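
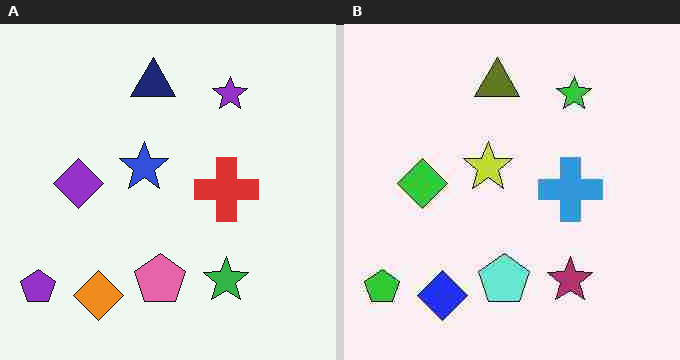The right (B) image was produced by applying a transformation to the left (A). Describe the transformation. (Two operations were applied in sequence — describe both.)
It was hue-shifted by a large amount, then degraded with heavy JPEG compression.

Every shape's color has rotated by the same amount around the hue wheel — a uniform hue shift. Blocky 8×8 compression artifacts appear around shape edges and the flat background shows ringing — characteristic JPEG degradation.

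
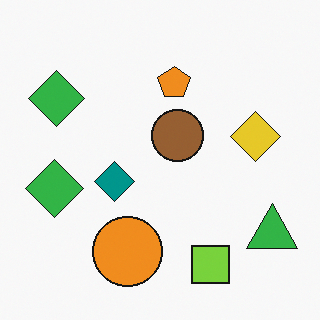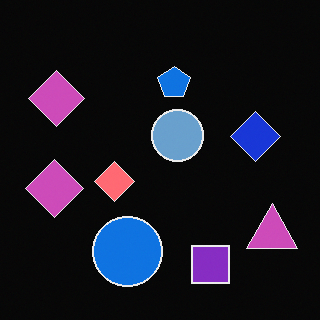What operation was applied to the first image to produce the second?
The transformation is: color-inverted (negative).

The light background has become dark and every shape's color is its complement — a photographic negative.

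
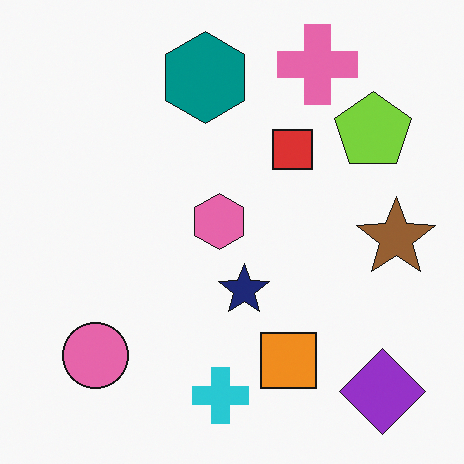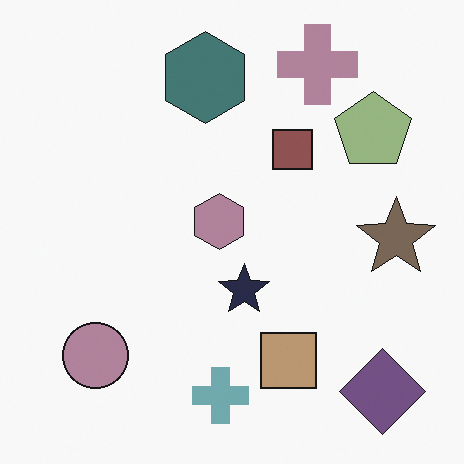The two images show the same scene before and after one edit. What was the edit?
The transformation is: heavily desaturated.

All colors are more muted and greyish — a global saturation change.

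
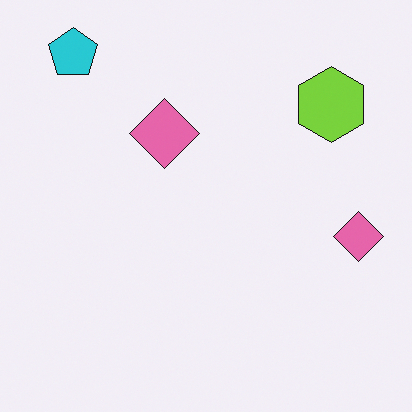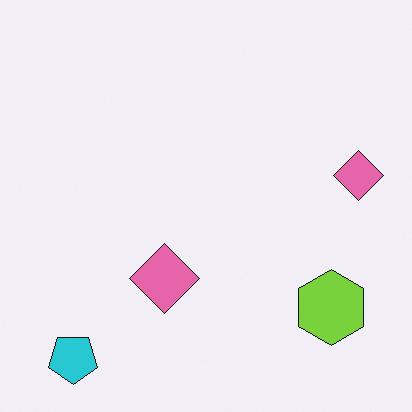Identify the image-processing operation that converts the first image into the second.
It was flipped vertically (top ↔ bottom).

The cyan pentagon is in the top-left of the first image and the bottom-left of the second — shapes on opposite sides of the horizontal midline have swapped in a mirror flip.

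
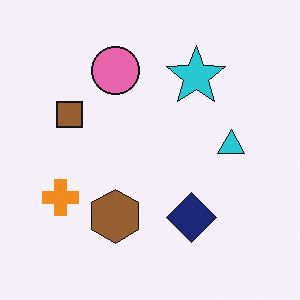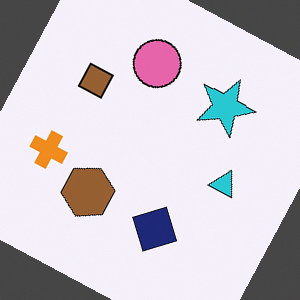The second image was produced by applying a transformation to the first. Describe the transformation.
Rotated clockwise by a moderate amount.

Every shape is tilted by the same angle and the image corners show triangular fill wedges — a whole-image rotation by a non-right angle.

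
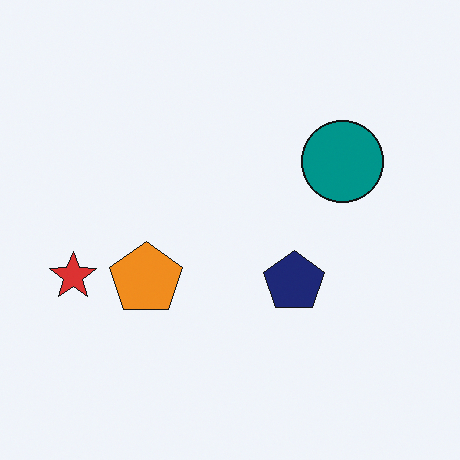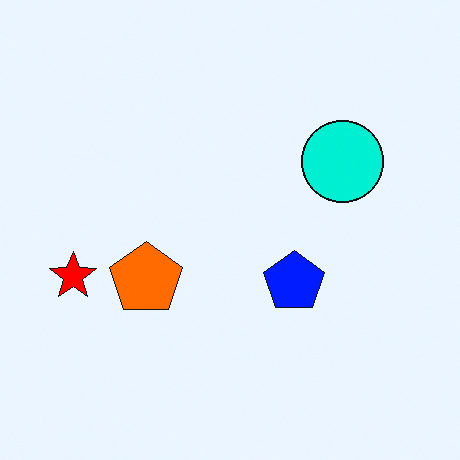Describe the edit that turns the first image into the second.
This is the original image heavily oversaturated.

All colors are more vivid — a global saturation change.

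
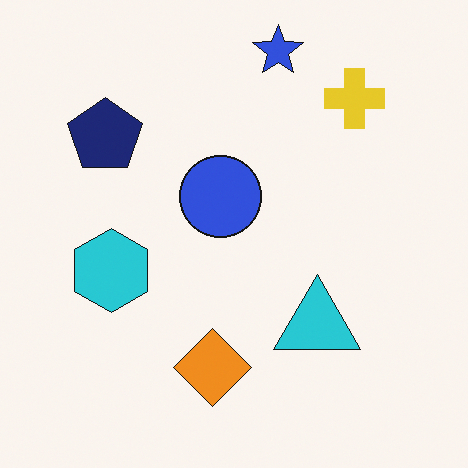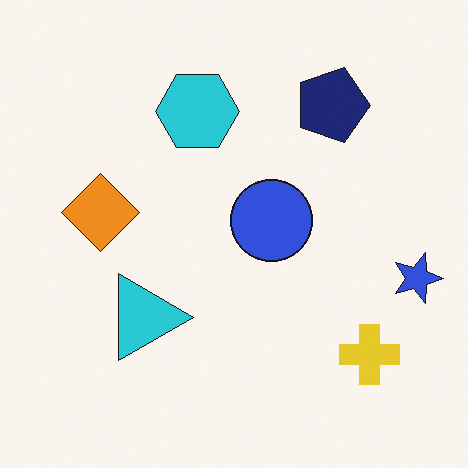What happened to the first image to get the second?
The image was rotated 90° clockwise.

The blue star sits in the top of the first image and the right of the second — consistent with a whole-image 90° clockwise rotation.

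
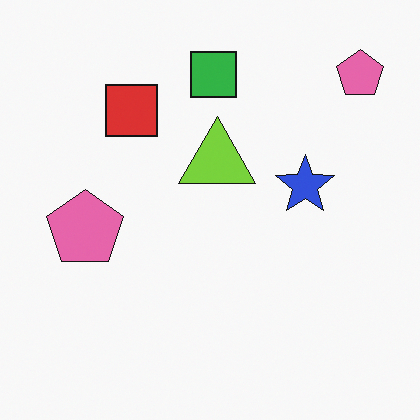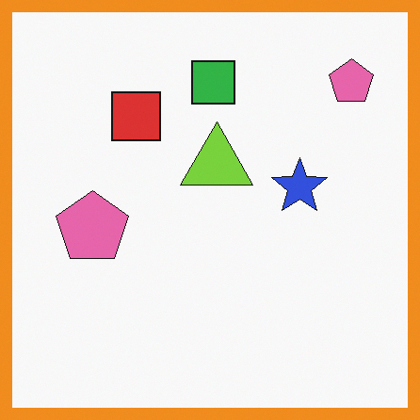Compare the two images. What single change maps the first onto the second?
The transformation is: framed with a orange border.

A solid orange frame runs around the edge of the second image, with the content slightly shrunk inside it.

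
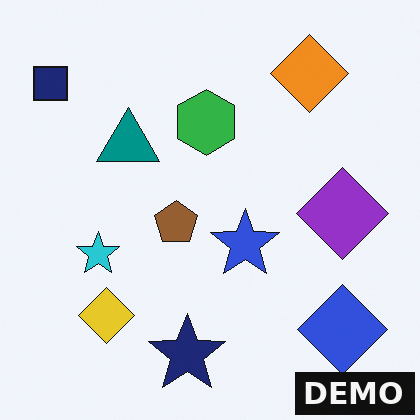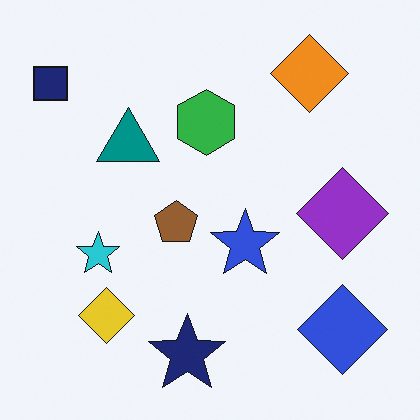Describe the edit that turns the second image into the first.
The image was watermarked with the text "DEMO" in the lower-right corner.

A dark label reading "DEMO" appears in the lower-right corner.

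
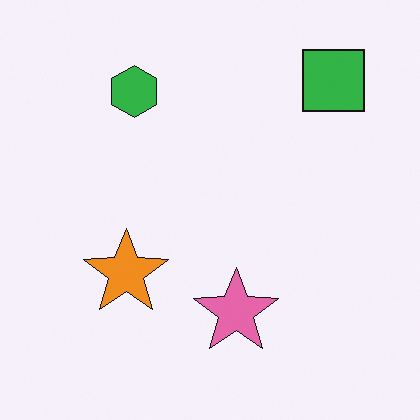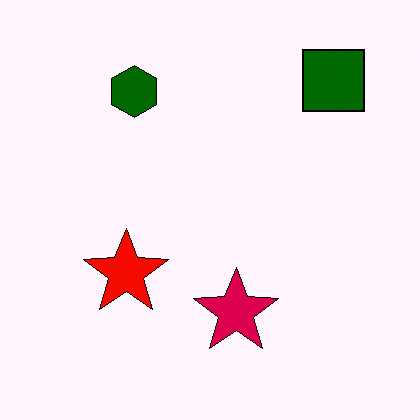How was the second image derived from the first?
The second image is the first given much higher contrast.

Tones are pushed away from mid-grey across the whole image — a global contrast change.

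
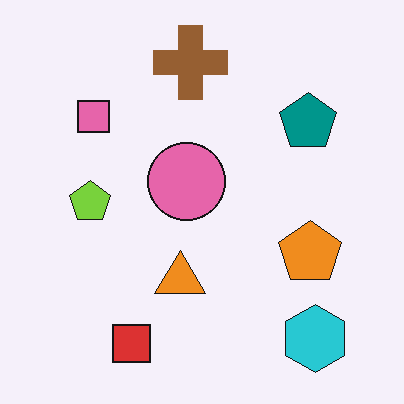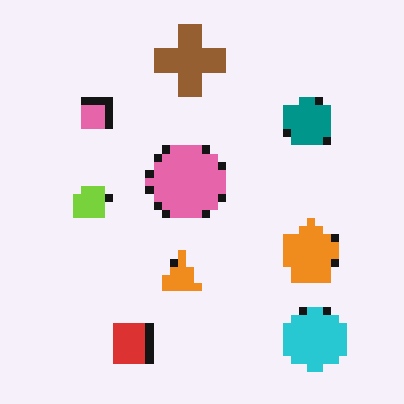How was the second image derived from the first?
The second image is the first moderately pixelated.

Shapes are reduced to large square blocks; fine edges and outlines are lost — a downscale-then-upscale (mosaic) effect.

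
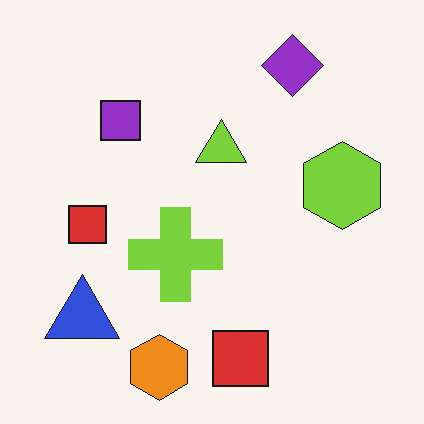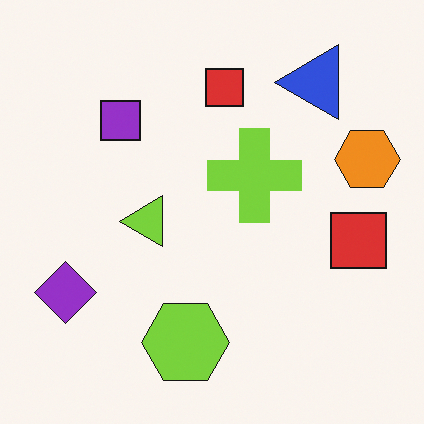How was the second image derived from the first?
Transposed (reflected across the top-left ↔ bottom-right diagonal).

Shapes have swapped their row and column positions — what was in the top-right is now in the bottom-left — a diagonal reflection.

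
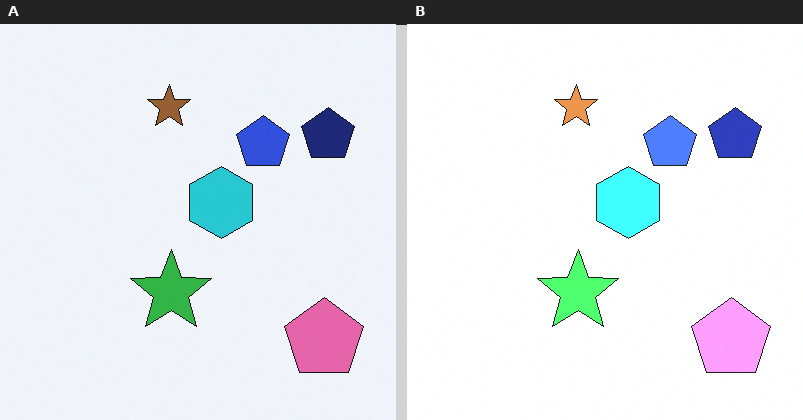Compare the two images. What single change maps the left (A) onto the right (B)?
Substantially brightened.

Every pixel — background and shapes alike — is uniformly brightened.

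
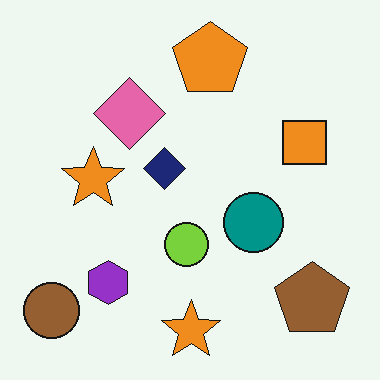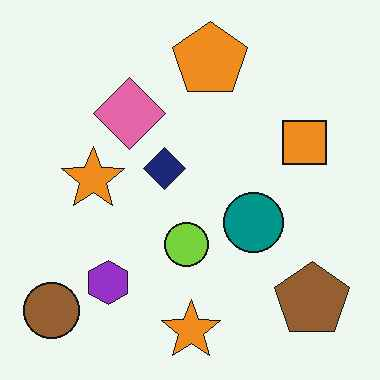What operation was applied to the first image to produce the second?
It was JPEG-compressed with visible artifacts.

Blocky 8×8 compression artifacts appear around shape edges and the flat background shows ringing — characteristic JPEG degradation.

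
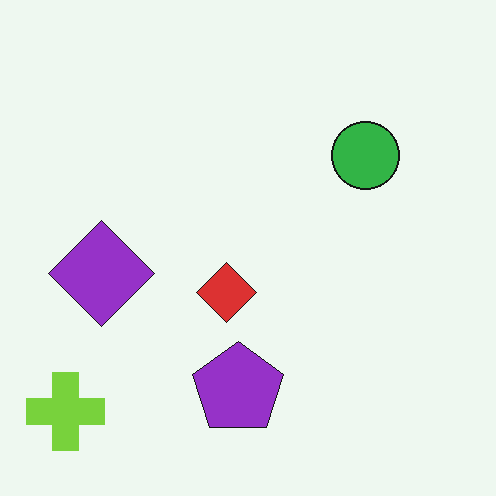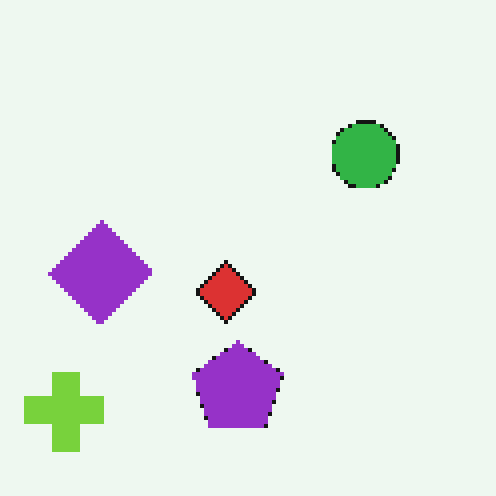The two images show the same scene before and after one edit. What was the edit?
Lightly pixelated (a mild mosaic effect).

Shapes are reduced to large square blocks; fine edges and outlines are lost — a downscale-then-upscale (mosaic) effect.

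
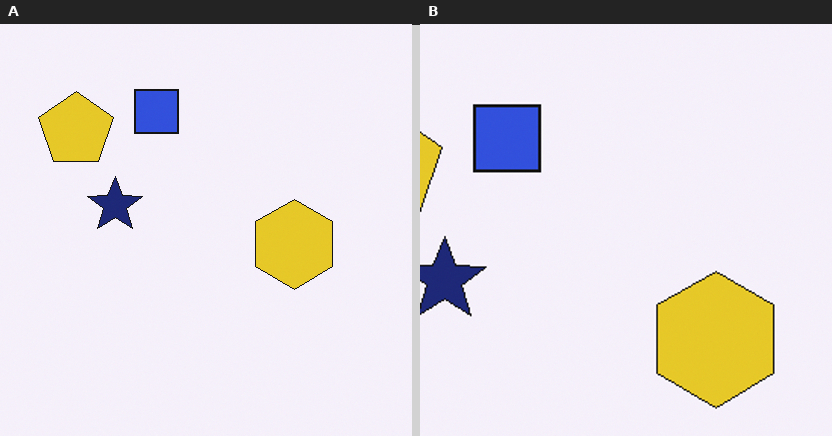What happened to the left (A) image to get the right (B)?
The right (B) image is the left (A) cropped to a modestly smaller region and rescaled.

The visible shapes are larger and the field of view is narrower; shapes near the original edges may be partly or wholly outside the frame — a crop-and-rescale.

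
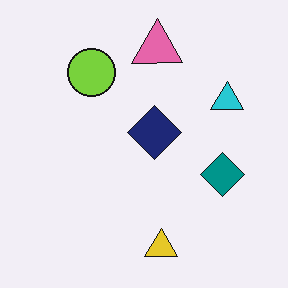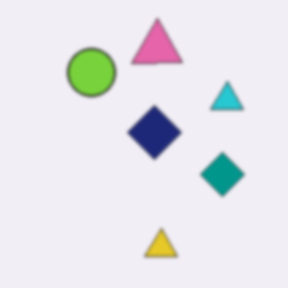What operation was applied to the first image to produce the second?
This is the original image slightly softened.

Shape edges and outlines are uniformly softened across the whole image.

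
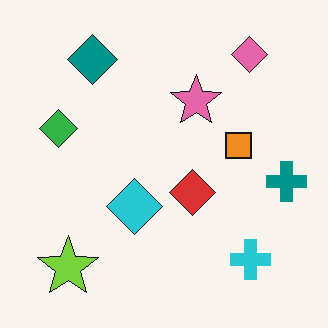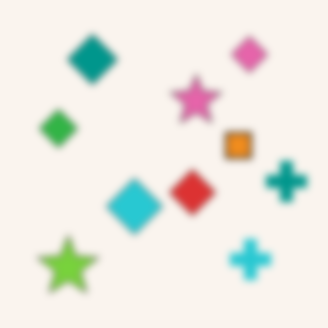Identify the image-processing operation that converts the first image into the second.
It was moderately blurred.

Shape edges and outlines are uniformly softened across the whole image.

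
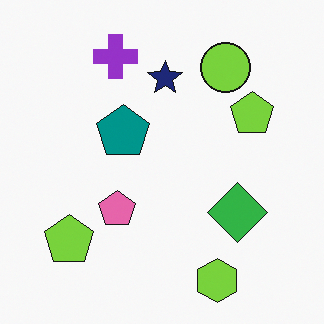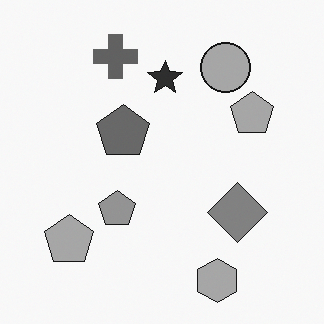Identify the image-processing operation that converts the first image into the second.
The transformation is: converted to grayscale.

All color is removed — every shape is now a shade of grey.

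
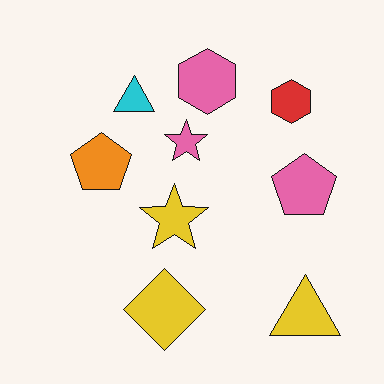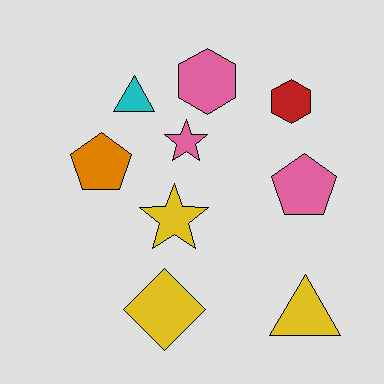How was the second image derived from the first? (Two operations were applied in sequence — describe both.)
The second image is the first posterized to a reduced palette, then JPEG-compressed with visible artifacts.

Each flat color has snapped to a coarser quantized level — most visibly, the near-white background has dropped to a flat grey. Blocky 8×8 compression artifacts appear around shape edges and the flat background shows ringing — characteristic JPEG degradation.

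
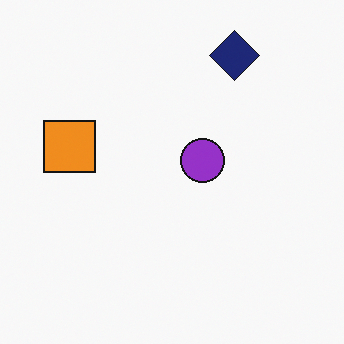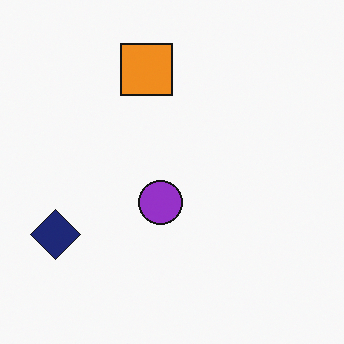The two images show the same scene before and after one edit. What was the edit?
Transposed (reflected across the top-left ↔ bottom-right diagonal).

Shapes have swapped their row and column positions — what was in the top-right is now in the bottom-left — a diagonal reflection.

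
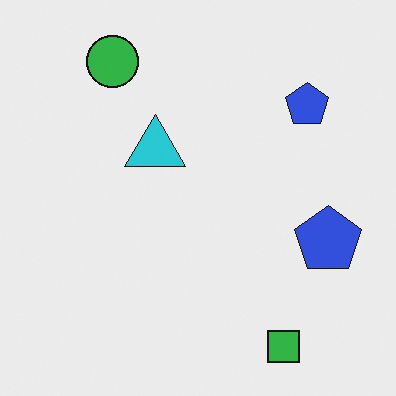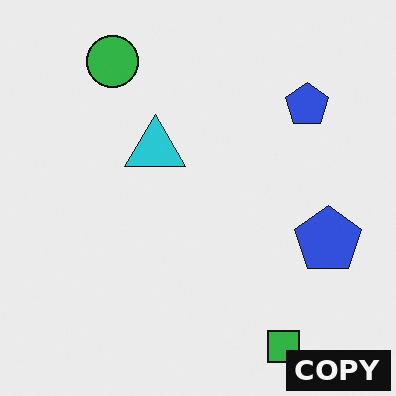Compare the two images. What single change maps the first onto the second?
Watermarked with the text "COPY" in the lower-right corner.

A dark label reading "COPY" appears in the lower-right corner.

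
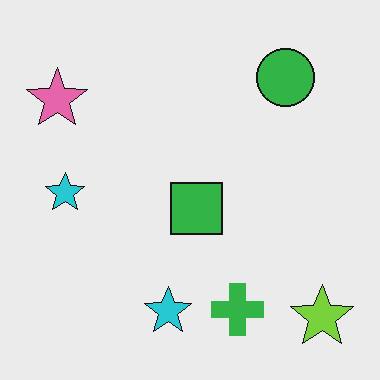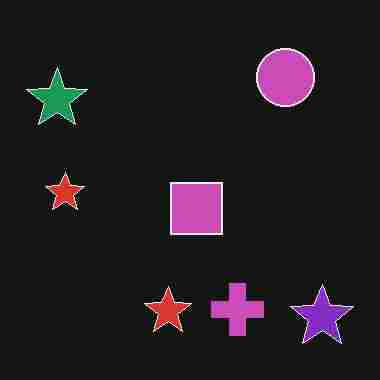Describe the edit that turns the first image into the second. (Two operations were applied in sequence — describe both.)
The image was color-inverted (negative), then heavily JPEG-compressed with obvious blocking artifacts.

The light background has become dark and every shape's color is its complement — a photographic negative. Blocky 8×8 compression artifacts appear around shape edges and the flat background shows ringing — characteristic JPEG degradation.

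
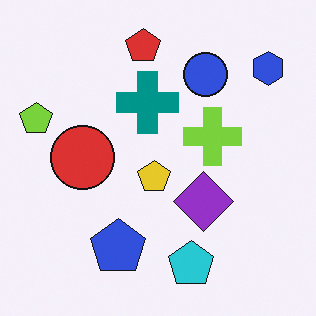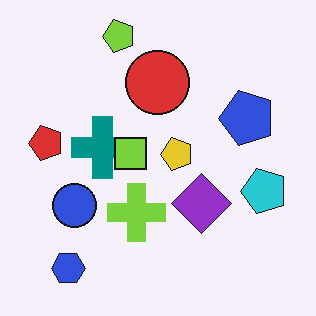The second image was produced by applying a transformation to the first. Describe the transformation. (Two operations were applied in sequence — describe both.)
The image was transposed (reflected across the top-left ↔ bottom-right diagonal), then overlaid with an additional lime square.

Shapes have swapped their row and column positions — what was in the top-right is now in the bottom-left — a diagonal reflection. A lime square appears in the second image that is absent from the first.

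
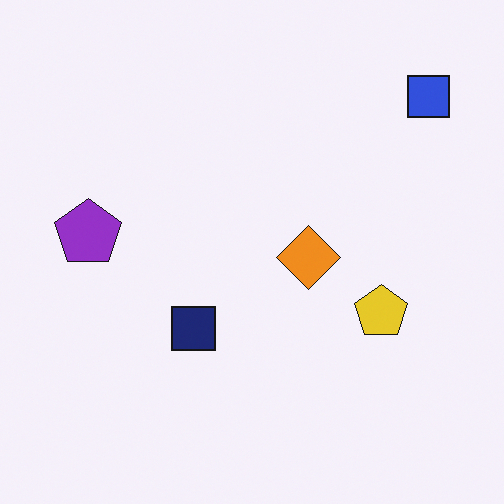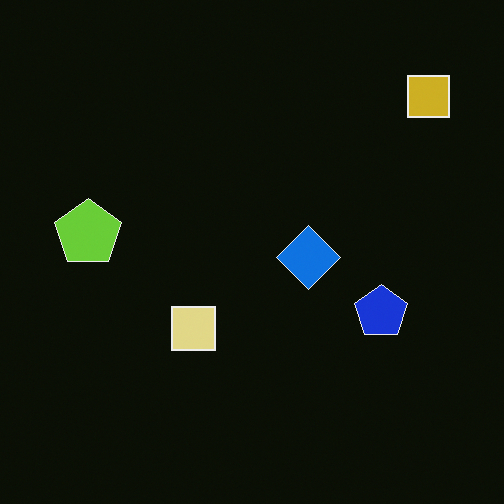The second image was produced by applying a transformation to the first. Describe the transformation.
The image was color-inverted (negative).

The light background has become dark and every shape's color is its complement — a photographic negative.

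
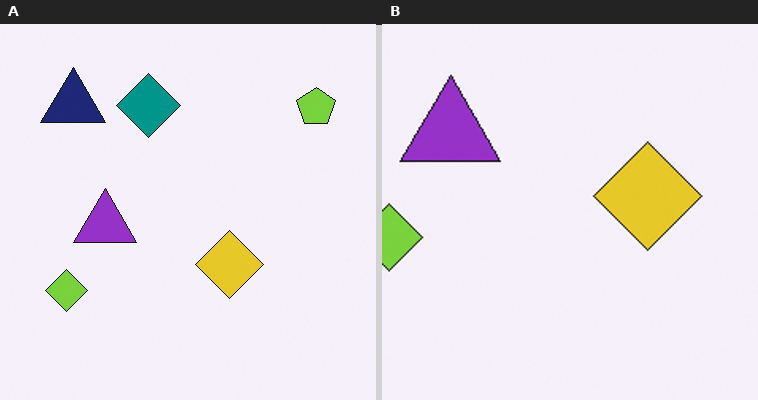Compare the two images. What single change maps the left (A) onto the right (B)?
The right (B) image is the left (A) cropped slightly and scaled back up.

The visible shapes are larger and the field of view is narrower; shapes near the original edges may be partly or wholly outside the frame — a crop-and-rescale.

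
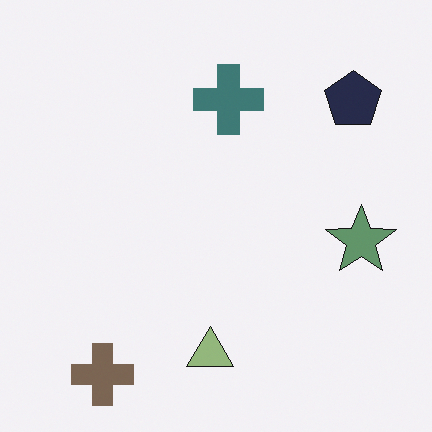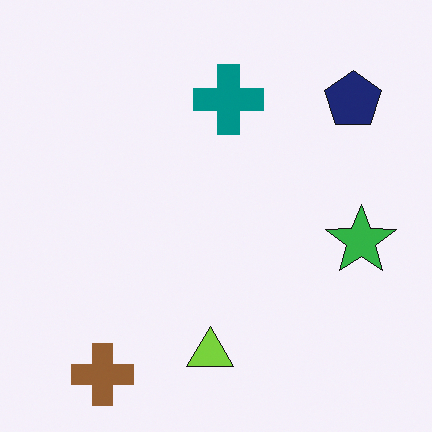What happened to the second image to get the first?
This is the original image heavily desaturated.

All colors are more muted and greyish — a global saturation change.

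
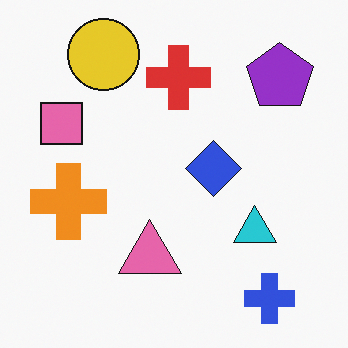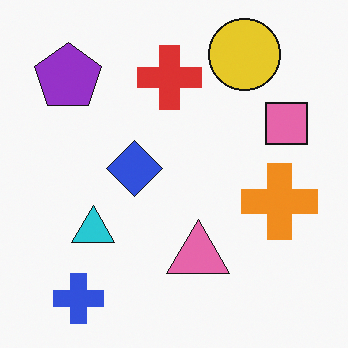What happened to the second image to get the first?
The transformation is: flipped horizontally (left ↔ right).

The pink square is in the right of the second image and the left of the first — shapes on opposite sides of the vertical midline have swapped in a mirror flip.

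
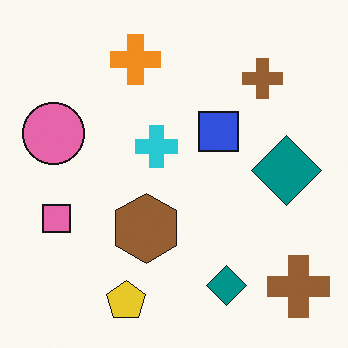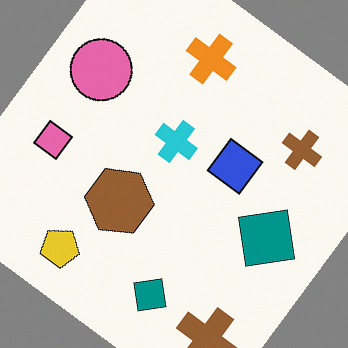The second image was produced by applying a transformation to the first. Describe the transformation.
This is the original image rotated clockwise by a large amount — several tens of degrees.

Every shape is tilted by the same angle and the image corners show triangular fill wedges — a whole-image rotation by a non-right angle.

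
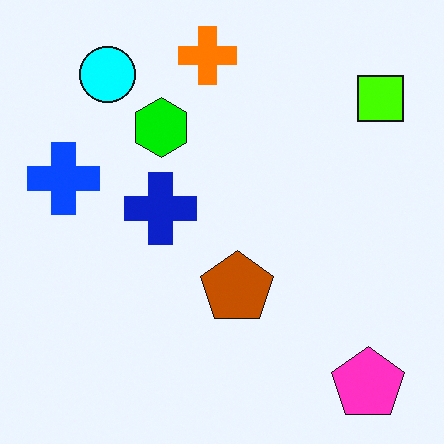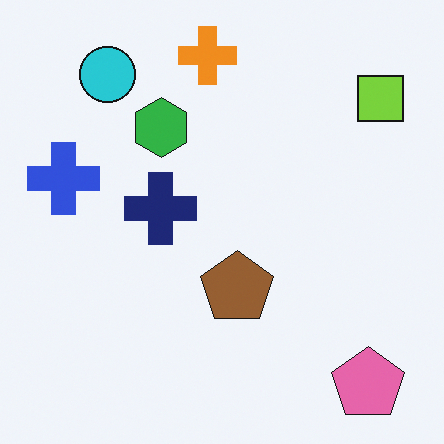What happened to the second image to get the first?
The transformation is: heavily oversaturated.

All colors are more vivid — a global saturation change.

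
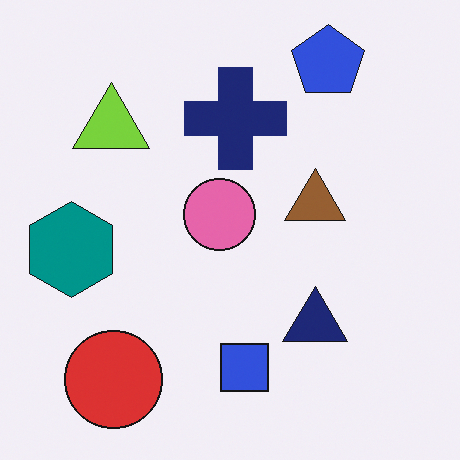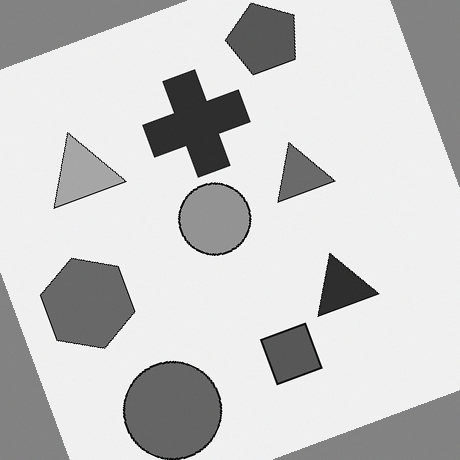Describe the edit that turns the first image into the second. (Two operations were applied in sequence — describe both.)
The image was converted to grayscale, then rotated counter-clockwise by a moderate amount.

All color is removed — every shape is now a shade of grey. Every shape is tilted by the same angle and the image corners show triangular fill wedges — a whole-image rotation by a non-right angle.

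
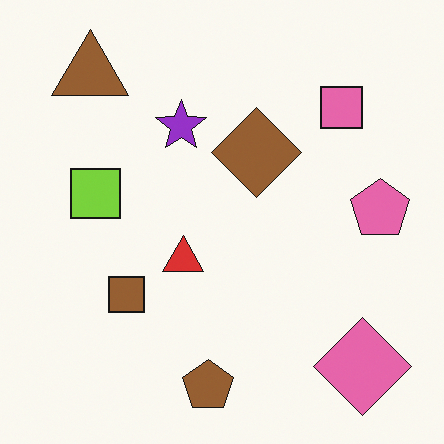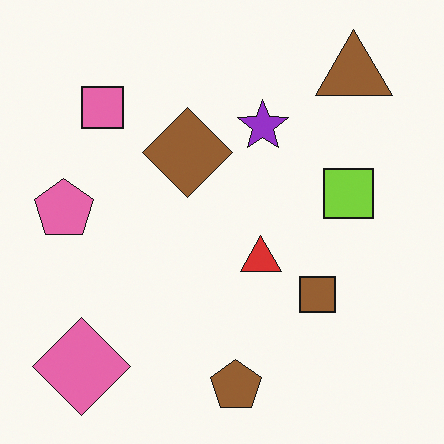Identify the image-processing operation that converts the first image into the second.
It was flipped horizontally (left ↔ right).

The pink pentagon is in the right of the first image and the left of the second — shapes on opposite sides of the vertical midline have swapped in a mirror flip.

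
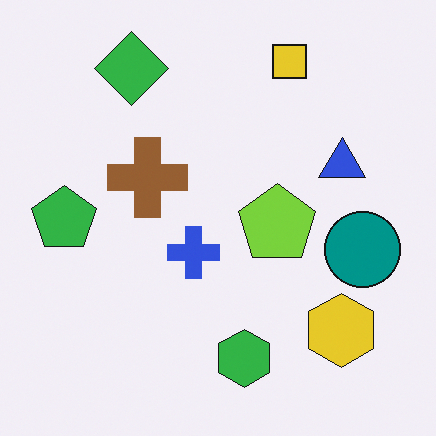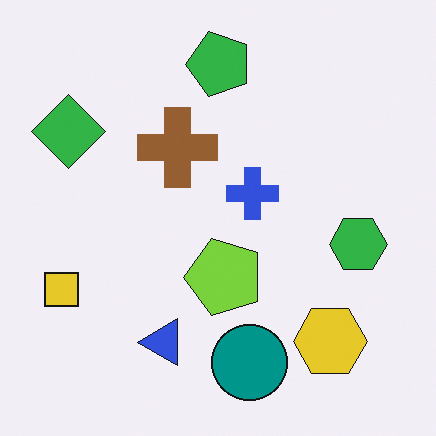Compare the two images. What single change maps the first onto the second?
Transposed (reflected across the top-left ↔ bottom-right diagonal).

Shapes have swapped their row and column positions — what was in the top-right is now in the bottom-left — a diagonal reflection.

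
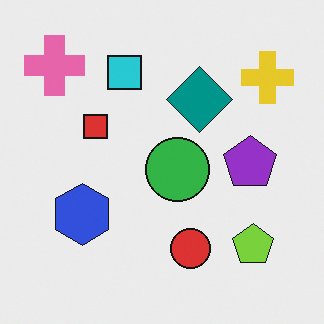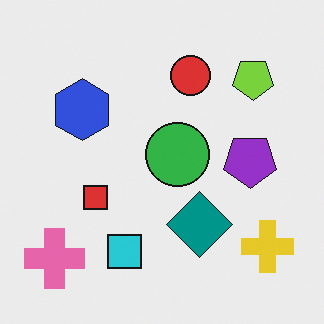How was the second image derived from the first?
Flipped vertically (top ↔ bottom).

The pink cross is in the top-left of the first image and the bottom-left of the second — shapes on opposite sides of the horizontal midline have swapped in a mirror flip.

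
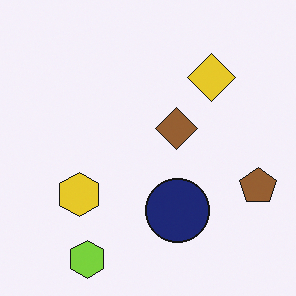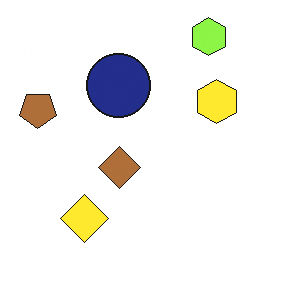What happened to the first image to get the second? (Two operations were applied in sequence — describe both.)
This is the original image rotated 180°, then brightened a little.

The lime hexagon sits in the bottom-left of the first image and the top-right of the second — consistent with a whole-image 180° rotation. Every pixel — background and shapes alike — is uniformly brightened.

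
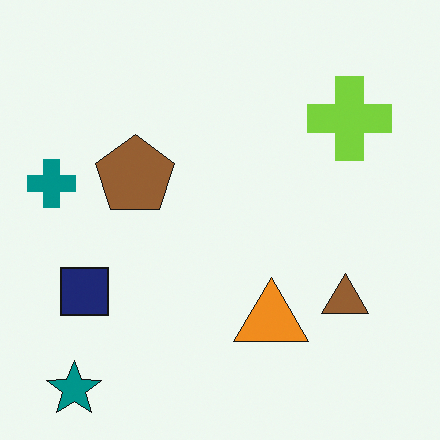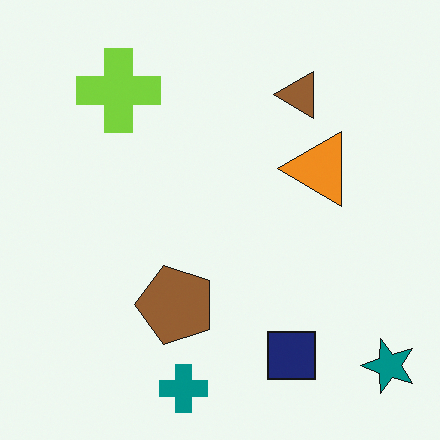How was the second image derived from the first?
This is the original image rotated 90° counter-clockwise.

The teal star sits in the bottom-left of the first image and the bottom-right of the second — consistent with a whole-image 90° counter-clockwise rotation.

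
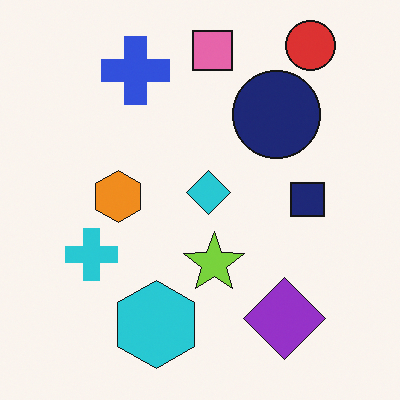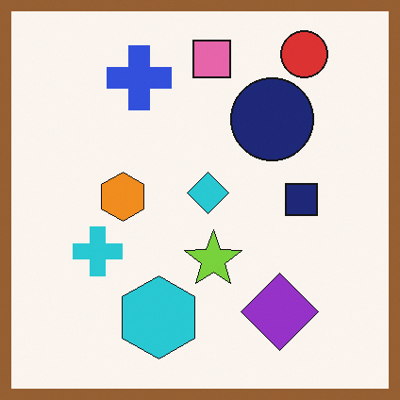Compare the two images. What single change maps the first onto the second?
The second image is the first framed with a brown border.

A solid brown frame runs around the edge of the second image, with the content slightly shrunk inside it.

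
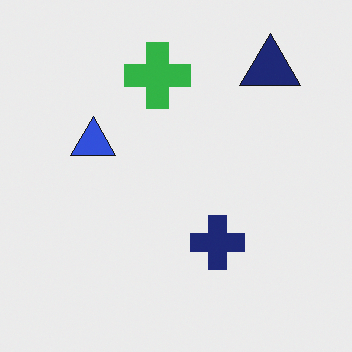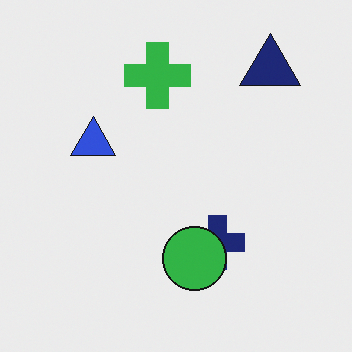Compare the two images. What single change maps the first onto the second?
It was overlaid with an additional green circle.

A green circle appears in the second image that is absent from the first.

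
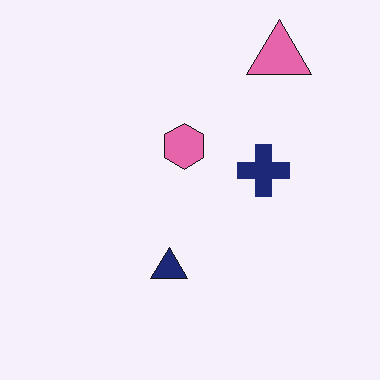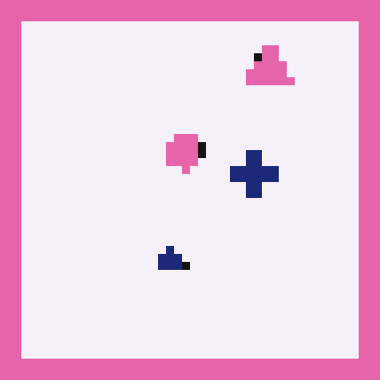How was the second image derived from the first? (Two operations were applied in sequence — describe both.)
This is the original image heavily pixelated into large blocks, then framed with a pink border.

Shapes are reduced to large square blocks; fine edges and outlines are lost — a downscale-then-upscale (mosaic) effect. A solid pink frame runs around the edge of the second image, with the content slightly shrunk inside it.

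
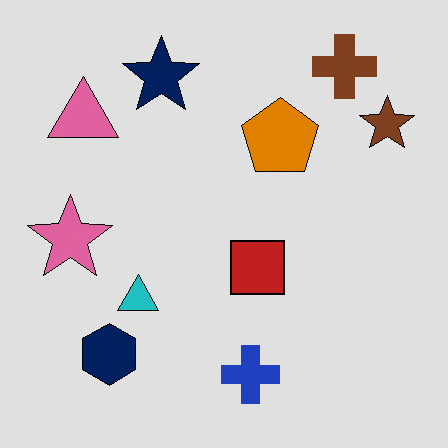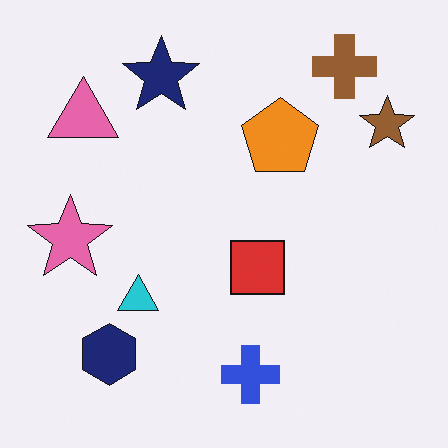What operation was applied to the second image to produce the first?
The image was posterized to a reduced palette.

Each flat color has snapped to a coarser quantized level — most visibly, the near-white background has dropped to a flat grey.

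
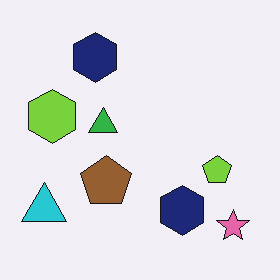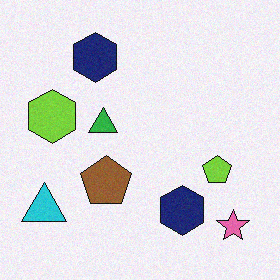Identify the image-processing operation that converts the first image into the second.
The second image is the first degraded with a light layer of grain.

Random speckle covers the whole image, including the flat background.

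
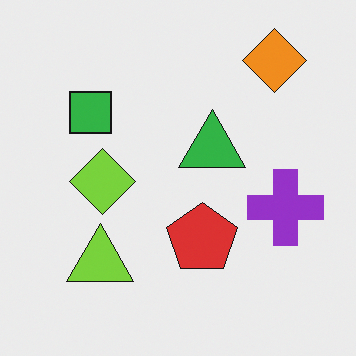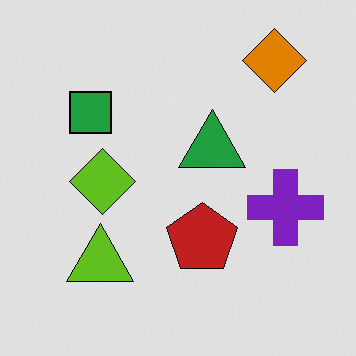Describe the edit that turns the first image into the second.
Posterized to a reduced palette.

Each flat color has snapped to a coarser quantized level — most visibly, the near-white background has dropped to a flat grey.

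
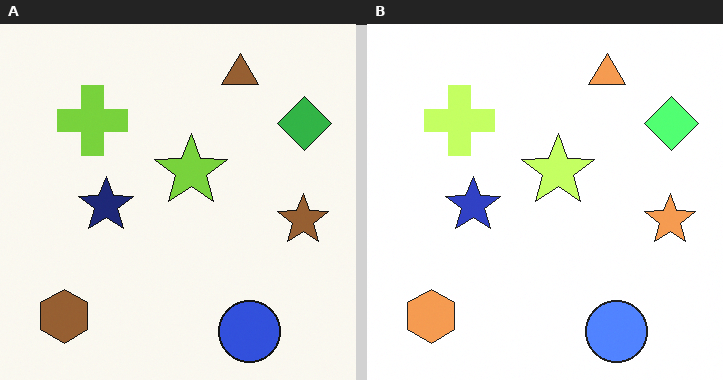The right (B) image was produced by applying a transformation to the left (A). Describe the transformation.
It was substantially brightened.

Every pixel — background and shapes alike — is uniformly brightened.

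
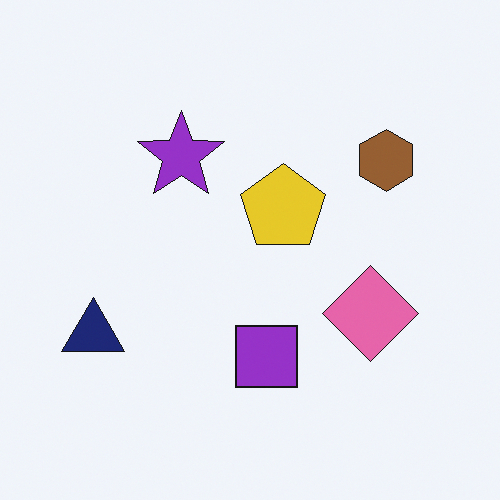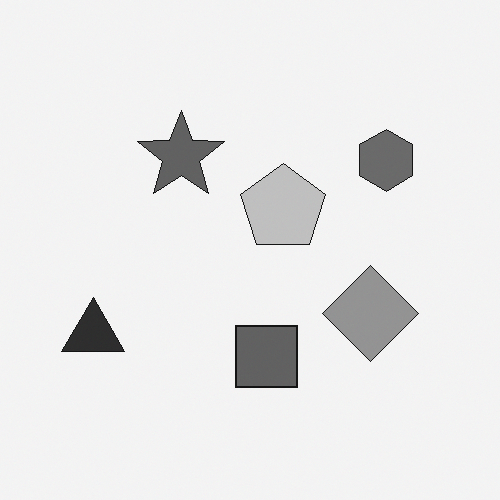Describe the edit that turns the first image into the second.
This is the original image converted to grayscale.

All color is removed — every shape is now a shade of grey.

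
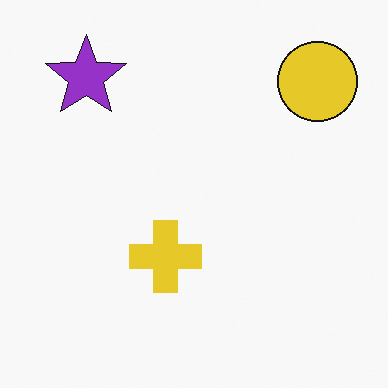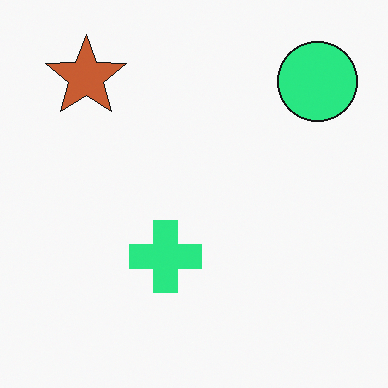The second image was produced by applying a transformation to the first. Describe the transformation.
Hue-shifted by a moderate amount.

Every shape's color has rotated by the same amount around the hue wheel — a uniform hue shift.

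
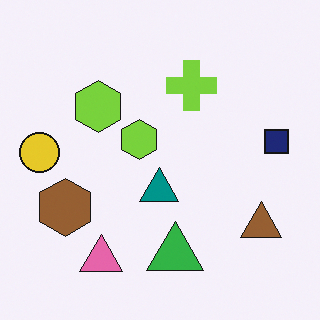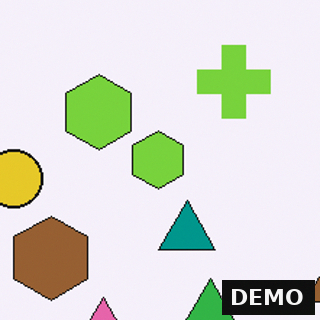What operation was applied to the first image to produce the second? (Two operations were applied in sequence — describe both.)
It was cropped to a modestly smaller region and rescaled, then watermarked with the text "DEMO" in the lower-right corner.

The visible shapes are larger and the field of view is narrower; shapes near the original edges may be partly or wholly outside the frame — a crop-and-rescale. A dark label reading "DEMO" appears in the lower-right corner.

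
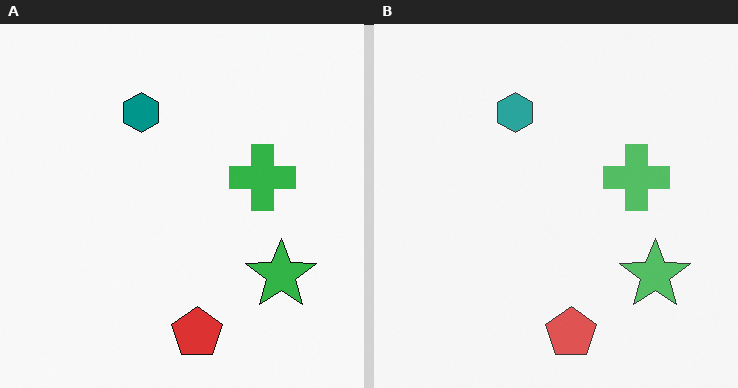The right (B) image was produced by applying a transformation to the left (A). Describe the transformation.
The transformation is: given slightly reduced contrast.

Tones are pushed toward mid-grey across the whole image — a global contrast change.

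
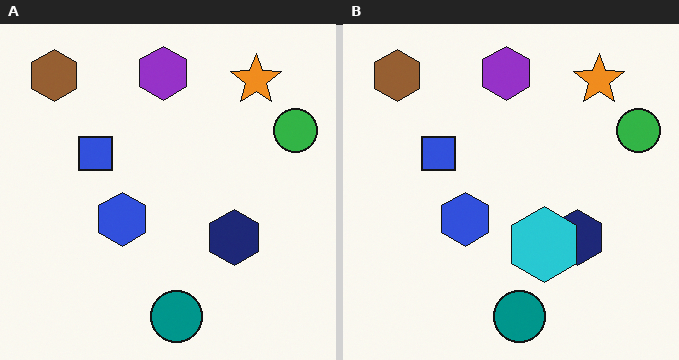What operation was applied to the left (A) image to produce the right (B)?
This is the original image overlaid with an additional cyan hexagon.

A cyan hexagon appears in the right (B) image that is absent from the left (A).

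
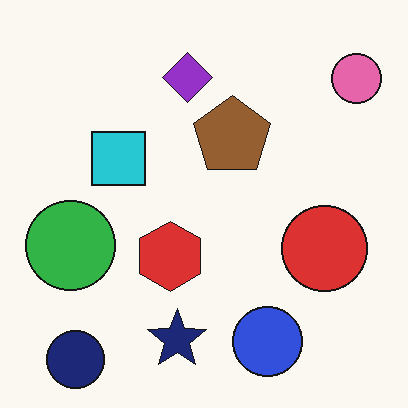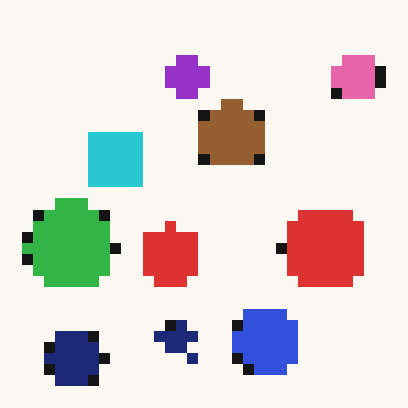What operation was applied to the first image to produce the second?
This is the original image coarsely pixelated.

Shapes are reduced to large square blocks; fine edges and outlines are lost — a downscale-then-upscale (mosaic) effect.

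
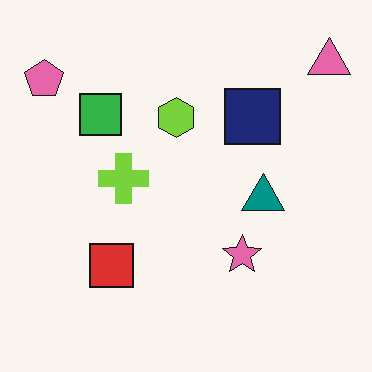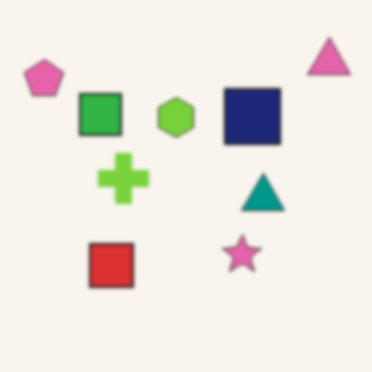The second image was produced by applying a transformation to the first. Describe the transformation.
The image was lightly blurred.

Shape edges and outlines are uniformly softened across the whole image.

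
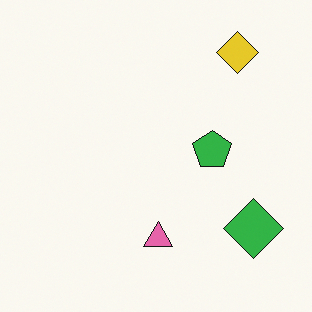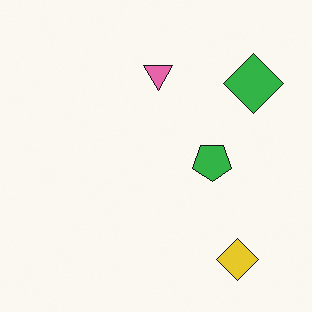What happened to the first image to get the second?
This is the original image flipped vertically (top ↔ bottom).

The yellow diamond is in the top-right of the first image and the bottom-right of the second — shapes on opposite sides of the horizontal midline have swapped in a mirror flip.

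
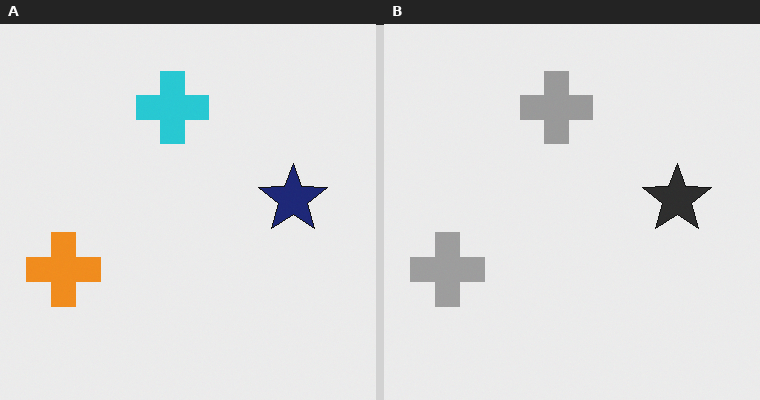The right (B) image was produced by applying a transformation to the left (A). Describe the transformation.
Converted to grayscale.

All color is removed — every shape is now a shade of grey.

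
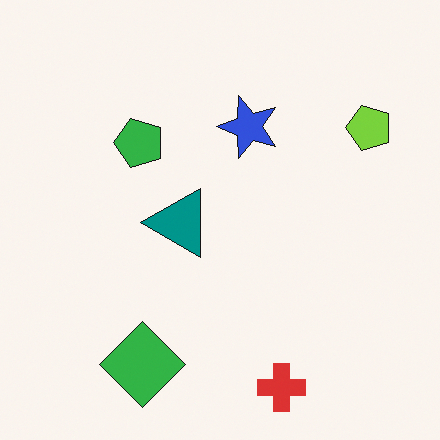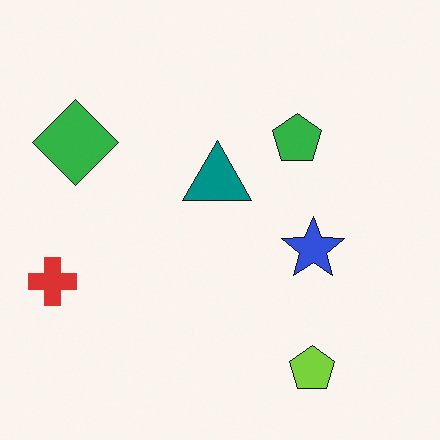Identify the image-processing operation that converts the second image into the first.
It was rotated 90° counter-clockwise.

The red cross sits in the left of the second image and the bottom of the first — consistent with a whole-image 90° counter-clockwise rotation.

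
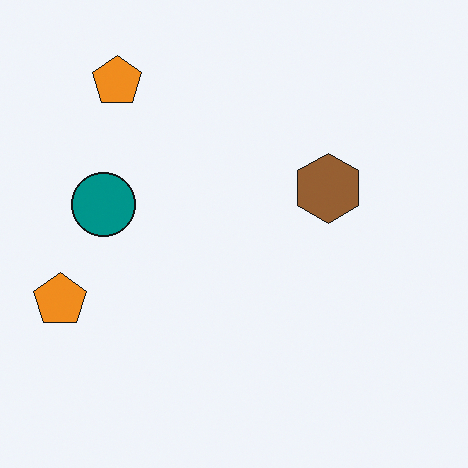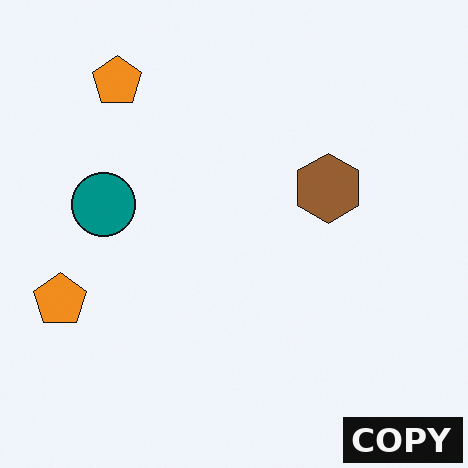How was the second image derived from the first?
The image was watermarked with the text "COPY" in the lower-right corner.

A dark label reading "COPY" appears in the lower-right corner.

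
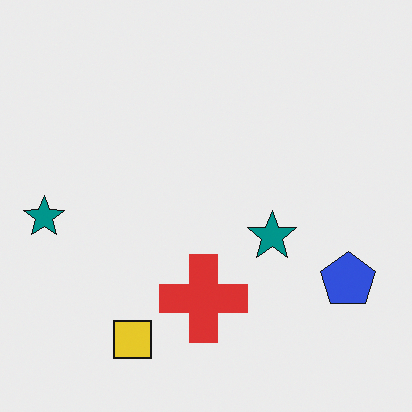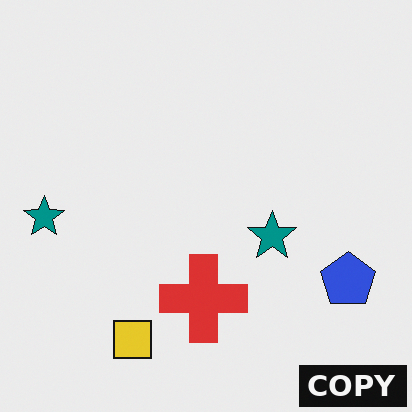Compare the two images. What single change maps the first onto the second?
It was watermarked with the text "COPY" in the lower-right corner.

A dark label reading "COPY" appears in the lower-right corner.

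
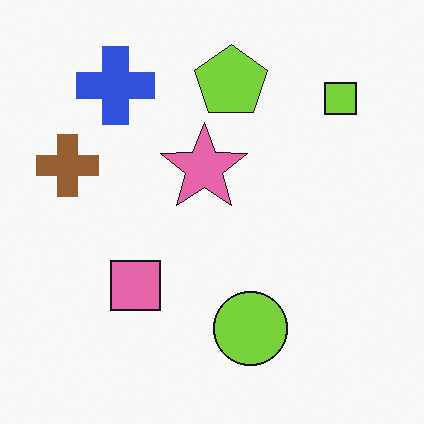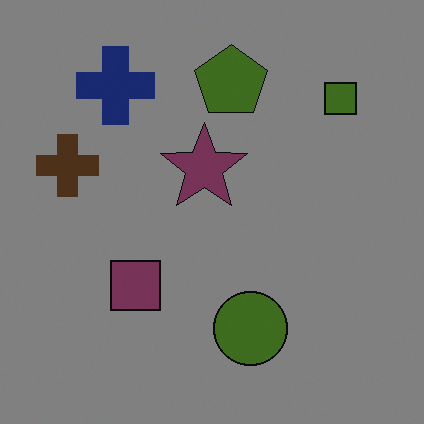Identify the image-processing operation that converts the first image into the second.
The image was substantially darkened.

Every pixel — background and shapes alike — is uniformly darkened.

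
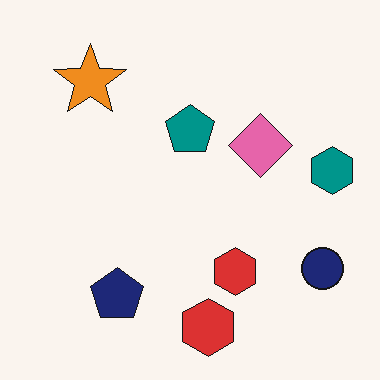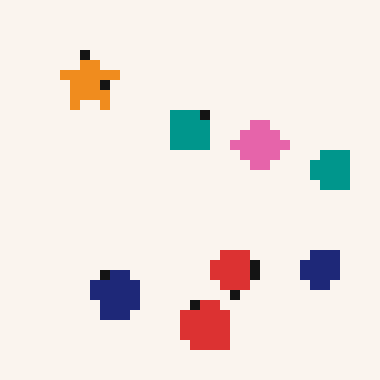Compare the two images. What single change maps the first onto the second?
Coarsely pixelated.

Shapes are reduced to large square blocks; fine edges and outlines are lost — a downscale-then-upscale (mosaic) effect.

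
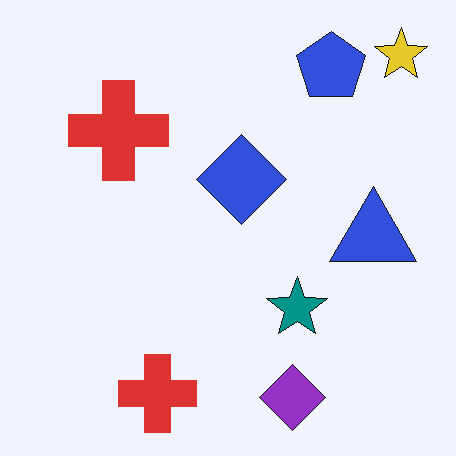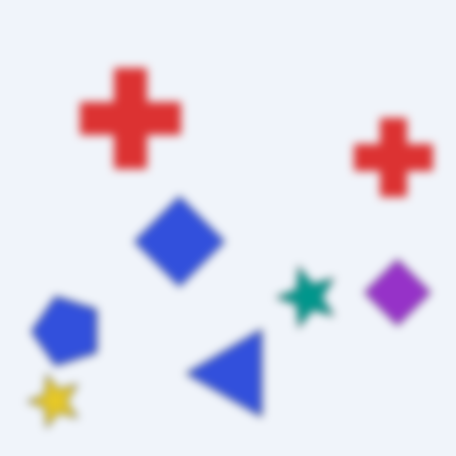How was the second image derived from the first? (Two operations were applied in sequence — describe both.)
It was transposed (reflected across the top-left ↔ bottom-right diagonal), then noticeably gaussian-blurred.

Shapes have swapped their row and column positions — what was in the top-right is now in the bottom-left — a diagonal reflection. Shape edges and outlines are uniformly softened across the whole image.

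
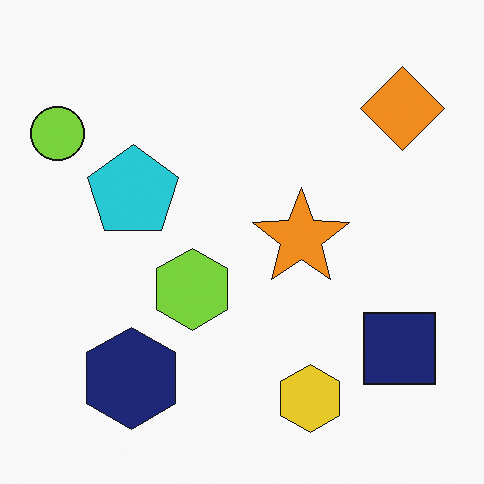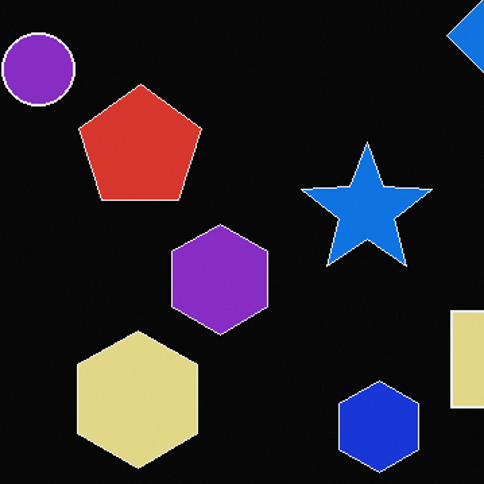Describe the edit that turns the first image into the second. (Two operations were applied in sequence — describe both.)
The image was color-inverted (negative), then cropped slightly and scaled back up.

The light background has become dark and every shape's color is its complement — a photographic negative. The visible shapes are larger and the field of view is narrower; shapes near the original edges may be partly or wholly outside the frame — a crop-and-rescale.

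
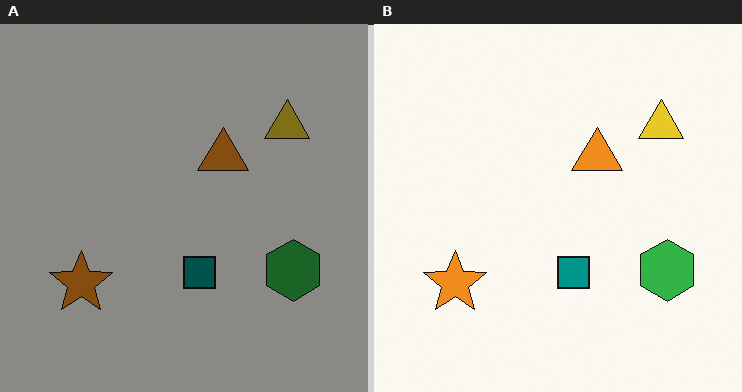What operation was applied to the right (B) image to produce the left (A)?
This is the original image noticeably darkened.

Every pixel — background and shapes alike — is uniformly darkened.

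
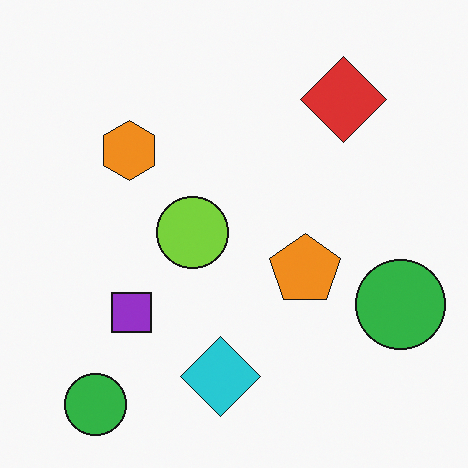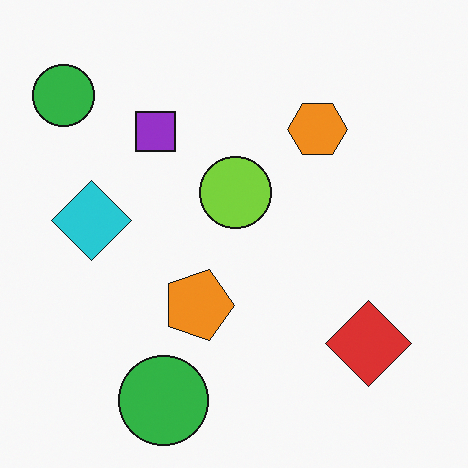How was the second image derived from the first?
It was rotated 90° clockwise.

The red diamond sits in the top-right of the first image and the bottom-right of the second — consistent with a whole-image 90° clockwise rotation.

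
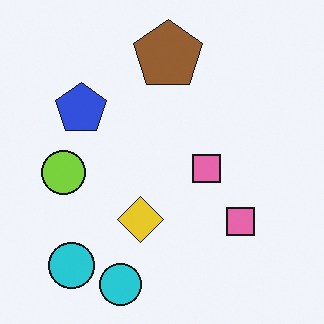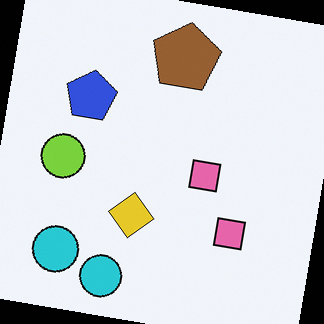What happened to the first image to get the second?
It was rotated clockwise by a few degrees.

Every shape is tilted by the same angle and the image corners show triangular fill wedges — a whole-image rotation by a non-right angle.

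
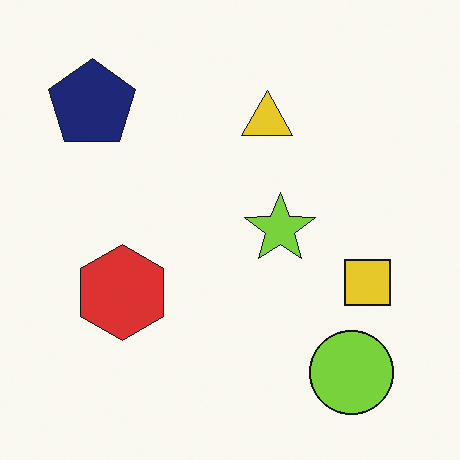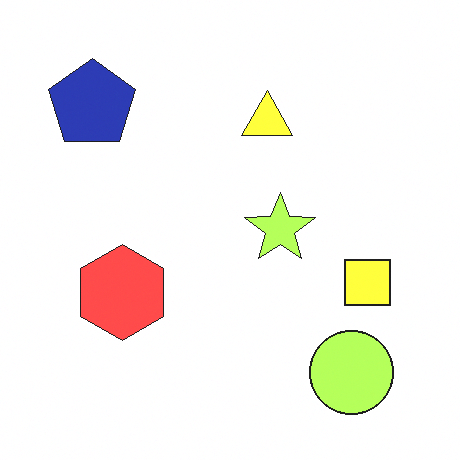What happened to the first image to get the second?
The second image is the first substantially brightened.

Every pixel — background and shapes alike — is uniformly brightened.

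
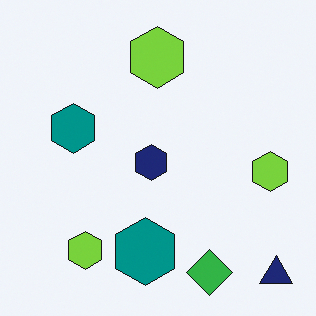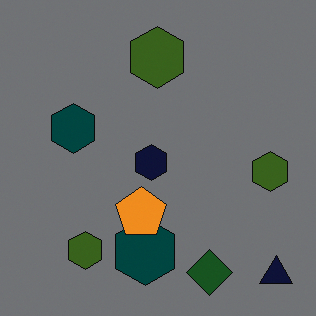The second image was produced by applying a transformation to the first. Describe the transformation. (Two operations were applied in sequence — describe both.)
The second image is the first darkened a lot, then overlaid with an additional orange pentagon.

Every pixel — background and shapes alike — is uniformly darkened. An orange pentagon appears in the second image that is absent from the first.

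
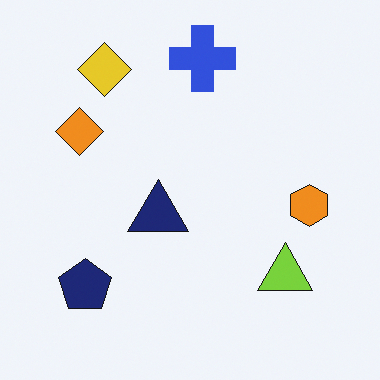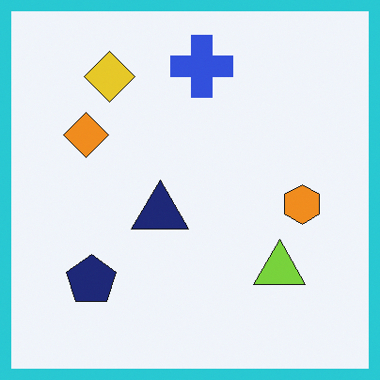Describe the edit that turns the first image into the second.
This is the original image framed with a cyan border.

A solid cyan frame runs around the edge of the second image, with the content slightly shrunk inside it.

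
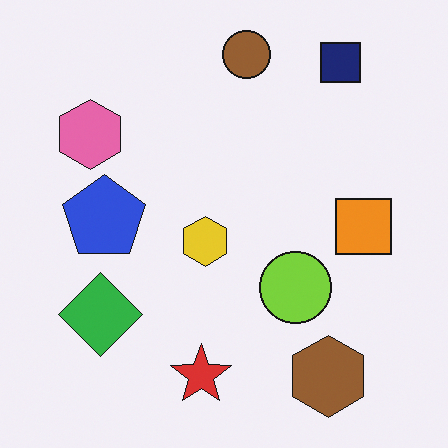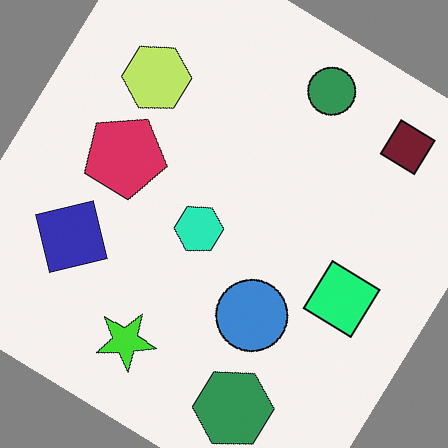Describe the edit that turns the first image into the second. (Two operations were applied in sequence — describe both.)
This is the original image hue-shifted by a moderate amount, then rotated clockwise by a large amount — several tens of degrees.

Every shape's color has rotated by the same amount around the hue wheel — a uniform hue shift. Every shape is tilted by the same angle and the image corners show triangular fill wedges — a whole-image rotation by a non-right angle.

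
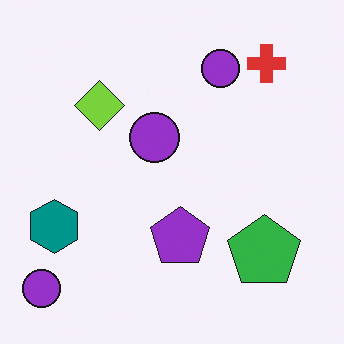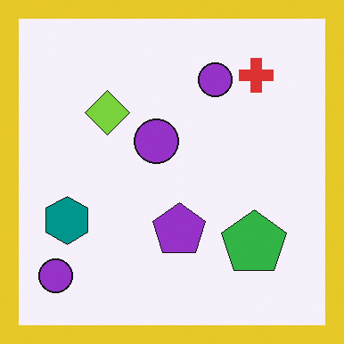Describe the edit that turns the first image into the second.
It was framed with a yellow border.

A solid yellow frame runs around the edge of the second image, with the content slightly shrunk inside it.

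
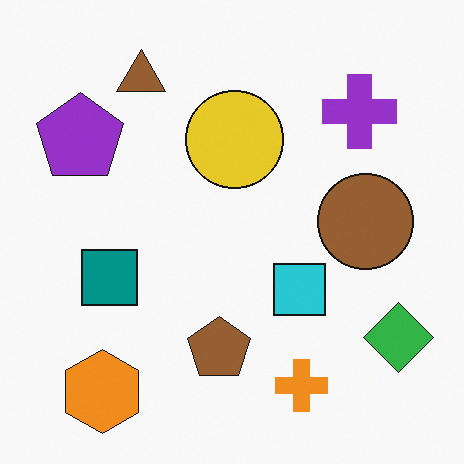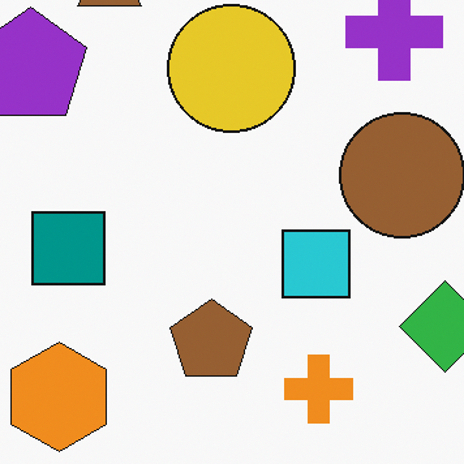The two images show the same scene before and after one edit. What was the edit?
The image was cropped slightly and scaled back up.

The visible shapes are larger and the field of view is narrower; shapes near the original edges may be partly or wholly outside the frame — a crop-and-rescale.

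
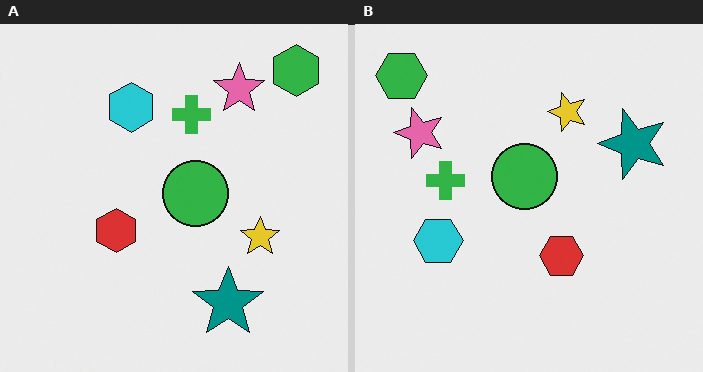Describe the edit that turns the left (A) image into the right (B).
This is the original image rotated 90° counter-clockwise.

The green hexagon sits in the top-right of the left (A) image and the top-left of the right (B) — consistent with a whole-image 90° counter-clockwise rotation.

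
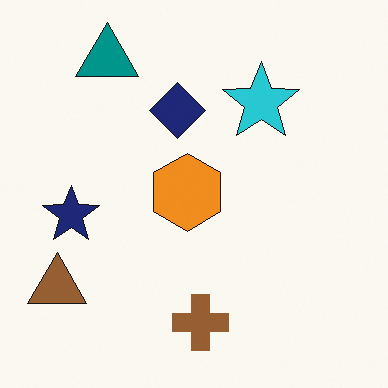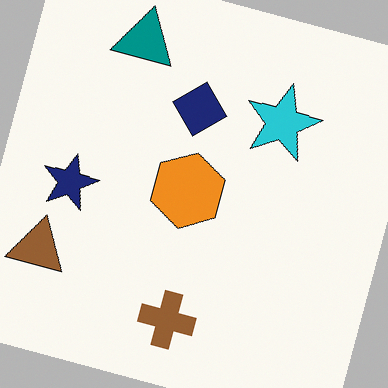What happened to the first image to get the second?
Rotated clockwise by a moderate amount.

Every shape is tilted by the same angle and the image corners show triangular fill wedges — a whole-image rotation by a non-right angle.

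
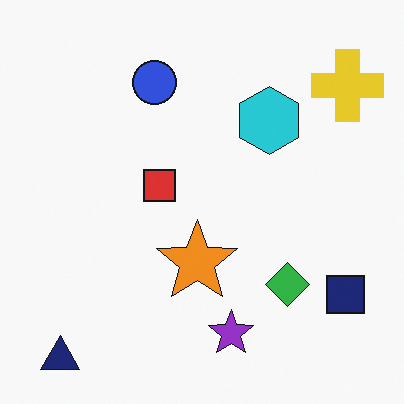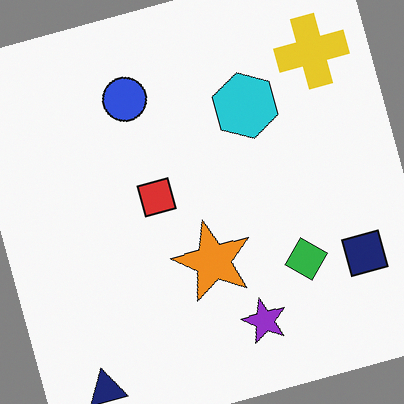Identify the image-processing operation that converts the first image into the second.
The transformation is: rotated counter-clockwise by a moderate amount.

Every shape is tilted by the same angle and the image corners show triangular fill wedges — a whole-image rotation by a non-right angle.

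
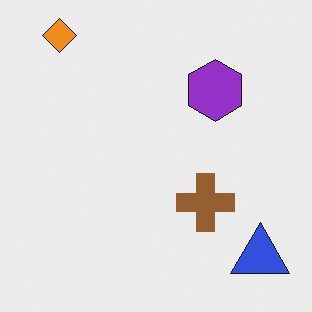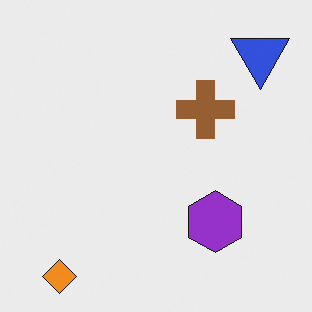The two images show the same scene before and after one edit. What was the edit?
It was flipped vertically (top ↔ bottom).

The orange diamond is in the top-left of the first image and the bottom-left of the second — shapes on opposite sides of the horizontal midline have swapped in a mirror flip.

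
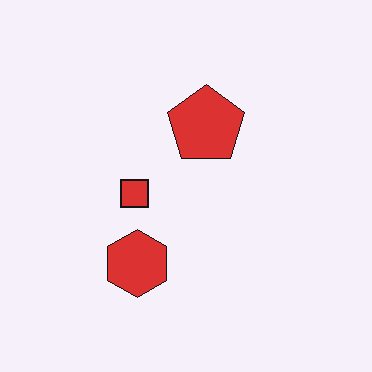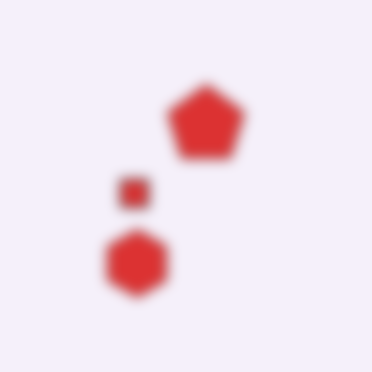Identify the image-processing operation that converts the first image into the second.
Heavily blurred.

Shape edges and outlines are uniformly softened across the whole image.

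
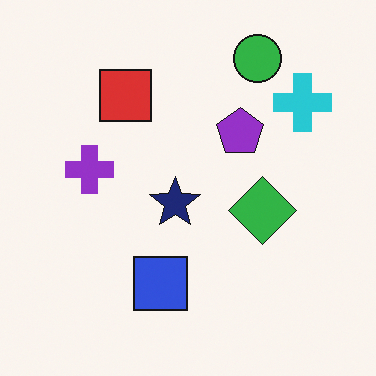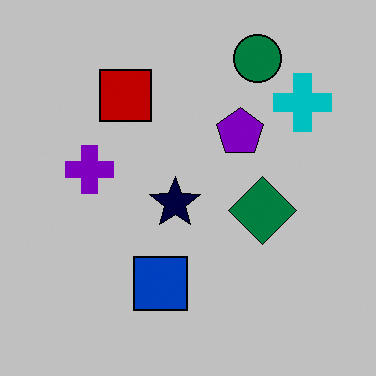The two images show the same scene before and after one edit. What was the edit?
The second image is the first aggressively posterized.

Each flat color has snapped to a coarser quantized level — most visibly, the near-white background has dropped to a flat grey.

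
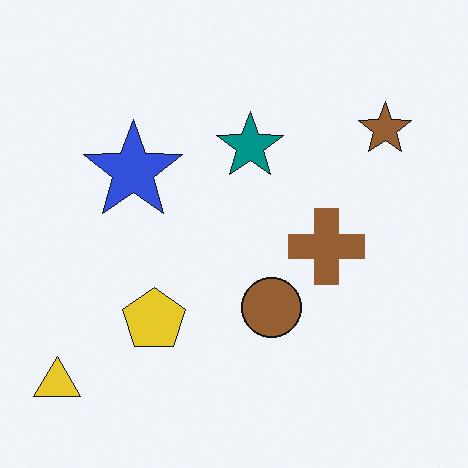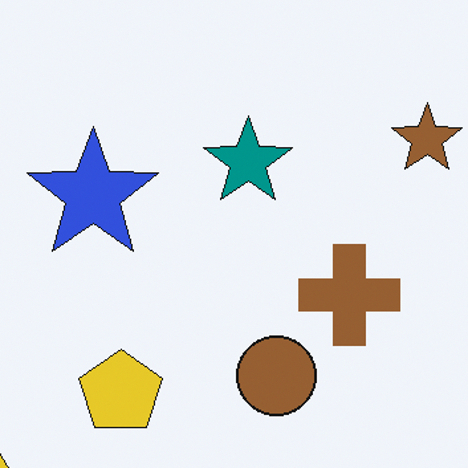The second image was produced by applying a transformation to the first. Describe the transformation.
The image was cropped to a modestly smaller region and rescaled.

The visible shapes are larger and the field of view is narrower; shapes near the original edges may be partly or wholly outside the frame — a crop-and-rescale.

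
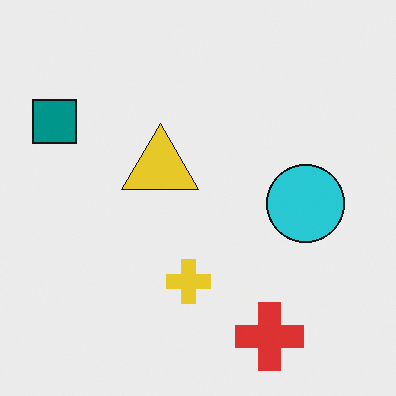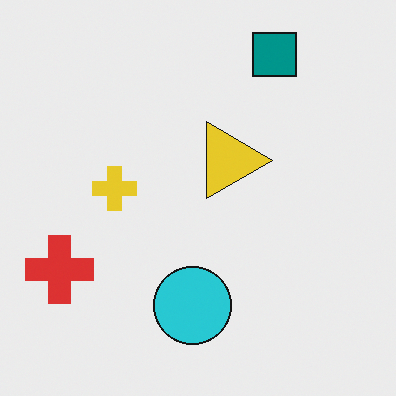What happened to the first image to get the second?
This is the original image rotated 90° clockwise.

The teal square sits in the top-left of the first image and the top-right of the second — consistent with a whole-image 90° clockwise rotation.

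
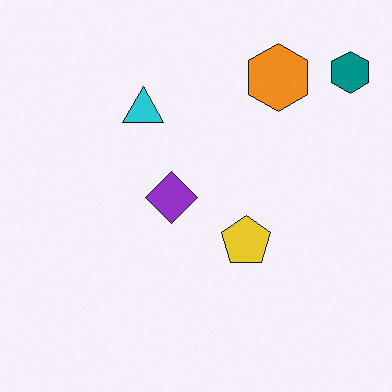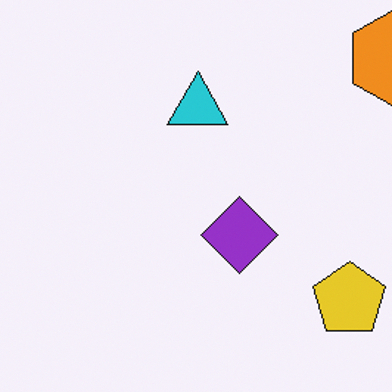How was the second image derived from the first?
The transformation is: cropped slightly and scaled back up.

The visible shapes are larger and the field of view is narrower; shapes near the original edges may be partly or wholly outside the frame — a crop-and-rescale.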